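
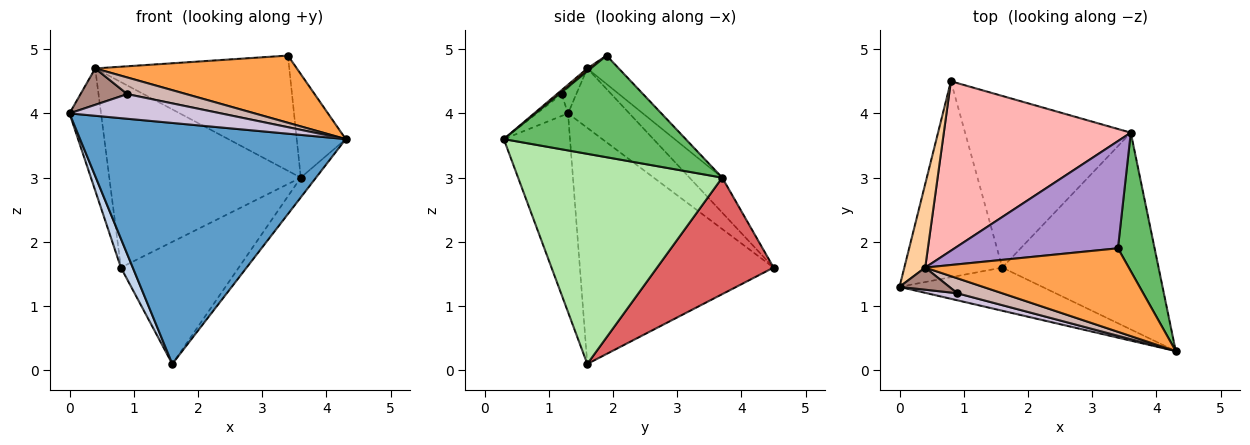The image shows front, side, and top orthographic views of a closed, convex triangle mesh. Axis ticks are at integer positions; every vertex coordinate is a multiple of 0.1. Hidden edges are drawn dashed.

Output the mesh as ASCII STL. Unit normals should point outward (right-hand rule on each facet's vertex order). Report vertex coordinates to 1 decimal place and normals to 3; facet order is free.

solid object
 facet normal -0.238 -0.956 -0.171
  outer loop
   vertex 1.6 1.6 0.1
   vertex 4.3 0.3 3.6
   vertex 0.0 1.3 4.0
  endloop
 endfacet
 facet normal -0.922 -0.056 -0.383
  outer loop
   vertex 1.6 1.6 0.1
   vertex 0.0 1.3 4.0
   vertex 0.8 4.5 1.6
  endloop
 endfacet
 facet normal 0.011 -0.627 0.779
  outer loop
   vertex 0.4 1.6 4.7
   vertex 4.3 0.3 3.6
   vertex 3.4 1.9 4.9
  endloop
 endfacet
 facet normal -0.849 0.436 0.298
  outer loop
   vertex 0.4 1.6 4.7
   vertex 0.8 4.5 1.6
   vertex 0.0 1.3 4.0
  endloop
 endfacet
 facet normal 0.912 0.246 0.329
  outer loop
   vertex 3.6 3.7 3.0
   vertex 3.4 1.9 4.9
   vertex 4.3 0.3 3.6
  endloop
 endfacet
 facet normal 0.801 0.060 -0.596
  outer loop
   vertex 3.6 3.7 3.0
   vertex 4.3 0.3 3.6
   vertex 1.6 1.6 0.1
  endloop
 endfacet
 facet normal 0.497 0.503 -0.707
  outer loop
   vertex 3.6 3.7 3.0
   vertex 1.6 1.6 0.1
   vertex 0.8 4.5 1.6
  endloop
 endfacet
 facet normal -0.125 0.733 0.669
  outer loop
   vertex 3.6 3.7 3.0
   vertex 0.8 4.5 1.6
   vertex 0.4 1.6 4.7
  endloop
 endfacet
 facet normal -0.118 0.727 0.676
  outer loop
   vertex 3.6 3.7 3.0
   vertex 0.4 1.6 4.7
   vertex 3.4 1.9 4.9
  endloop
 endfacet
 facet normal -0.194 -0.943 0.269
  outer loop
   vertex 0.9 1.2 4.3
   vertex 0.0 1.3 4.0
   vertex 4.3 0.3 3.6
  endloop
 endfacet
 facet normal -0.259 -0.825 0.502
  outer loop
   vertex 0.9 1.2 4.3
   vertex 0.4 1.6 4.7
   vertex 0.0 1.3 4.0
  endloop
 endfacet
 facet normal -0.059 -0.742 0.668
  outer loop
   vertex 0.9 1.2 4.3
   vertex 4.3 0.3 3.6
   vertex 0.4 1.6 4.7
  endloop
 endfacet
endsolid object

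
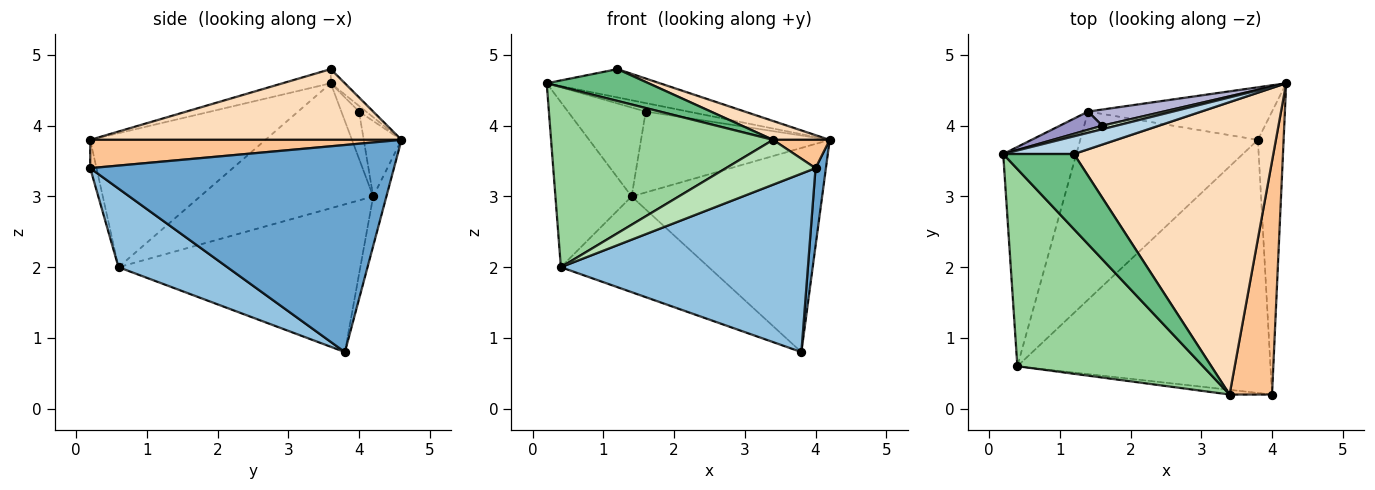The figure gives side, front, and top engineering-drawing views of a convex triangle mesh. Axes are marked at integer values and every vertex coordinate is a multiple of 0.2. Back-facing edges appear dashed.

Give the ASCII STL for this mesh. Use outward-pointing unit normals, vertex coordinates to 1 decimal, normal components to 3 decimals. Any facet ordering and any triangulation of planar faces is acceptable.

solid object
 facet normal 0.992 -0.034 -0.123
  outer loop
   vertex 3.8 3.8 0.8
   vertex 4.2 4.6 3.8
   vertex 4.0 0.2 3.4
  endloop
 endfacet
 facet normal 0.246 -0.558 -0.792
  outer loop
   vertex 0.4 0.6 2.0
   vertex 3.8 3.8 0.8
   vertex 4.0 0.2 3.4
  endloop
 endfacet
 facet normal -0.105 0.843 0.527
  outer loop
   vertex 1.2 3.6 4.8
   vertex 4.2 4.6 3.8
   vertex 0.2 3.6 4.6
  endloop
 endfacet
 facet normal -0.067 0.966 -0.249
  outer loop
   vertex 1.4 4.2 3.0
   vertex 4.2 4.6 3.8
   vertex 3.8 3.8 0.8
  endloop
 endfacet
 facet normal -0.807 0.355 -0.472
  outer loop
   vertex 1.4 4.2 3.0
   vertex 0.4 0.6 2.0
   vertex 0.2 3.6 4.6
  endloop
 endfacet
 facet normal -0.596 0.364 -0.716
  outer loop
   vertex 1.4 4.2 3.0
   vertex 3.8 3.8 0.8
   vertex 0.4 0.6 2.0
  endloop
 endfacet
 facet normal 0.552 -0.100 0.828
  outer loop
   vertex 3.4 0.2 3.8
   vertex 4.0 0.2 3.4
   vertex 4.2 4.6 3.8
  endloop
 endfacet
 facet normal 0.334 -0.061 0.941
  outer loop
   vertex 3.4 0.2 3.8
   vertex 4.2 4.6 3.8
   vertex 1.2 3.6 4.8
  endloop
 endfacet
 facet normal -0.181 -0.384 0.906
  outer loop
   vertex 3.4 0.2 3.8
   vertex 1.2 3.6 4.8
   vertex 0.2 3.6 4.6
  endloop
 endfacet
 facet normal -0.470 -0.596 0.651
  outer loop
   vertex 3.4 0.2 3.8
   vertex 0.2 3.6 4.6
   vertex 0.4 0.6 2.0
  endloop
 endfacet
 facet normal -0.070 -0.992 -0.104
  outer loop
   vertex 3.4 0.2 3.8
   vertex 0.4 0.6 2.0
   vertex 4.0 0.2 3.4
  endloop
 endfacet
 facet normal -0.152 0.912 0.380
  outer loop
   vertex 1.6 4.0 4.2
   vertex 0.2 3.6 4.6
   vertex 4.2 4.6 3.8
  endloop
 endfacet
 facet normal -0.217 0.956 0.196
  outer loop
   vertex 1.6 4.0 4.2
   vertex 1.4 4.2 3.0
   vertex 0.2 3.6 4.6
  endloop
 endfacet
 facet normal -0.192 0.962 0.192
  outer loop
   vertex 1.6 4.0 4.2
   vertex 4.2 4.6 3.8
   vertex 1.4 4.2 3.0
  endloop
 endfacet
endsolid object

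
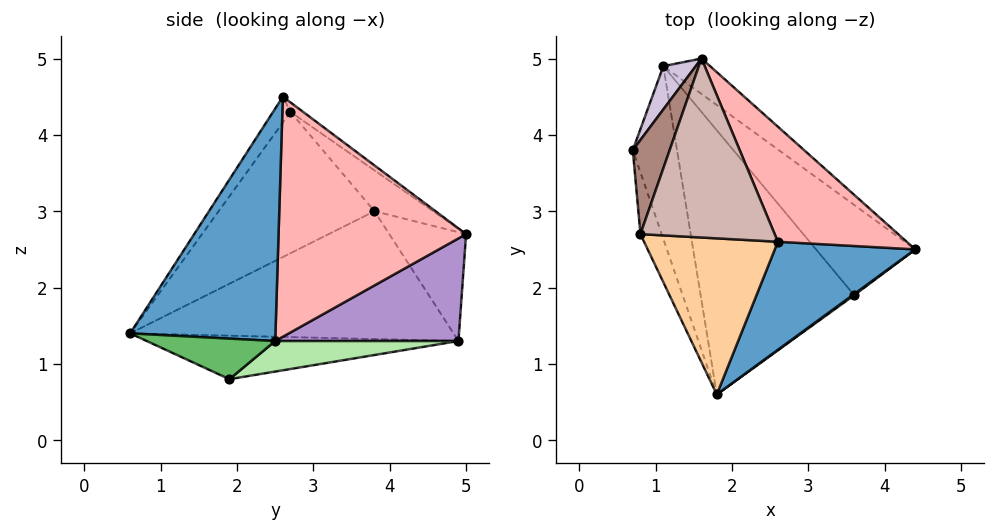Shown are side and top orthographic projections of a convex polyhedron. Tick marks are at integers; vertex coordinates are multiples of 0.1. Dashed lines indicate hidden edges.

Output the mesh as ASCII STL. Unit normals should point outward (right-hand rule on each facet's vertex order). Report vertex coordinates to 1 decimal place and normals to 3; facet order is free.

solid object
 facet normal 0.563 -0.753 0.340
  outer loop
   vertex 2.6 2.6 4.5
   vertex 1.8 0.6 1.4
   vertex 4.4 2.5 1.3
  endloop
 endfacet
 facet normal -0.933 -0.159 -0.323
  outer loop
   vertex 1.1 4.9 1.3
   vertex 1.8 0.6 1.4
   vertex 0.7 3.8 3.0
  endloop
 endfacet
 facet normal -0.956 -0.257 -0.144
  outer loop
   vertex 0.8 2.7 4.3
   vertex 0.7 3.8 3.0
   vertex 1.8 0.6 1.4
  endloop
 endfacet
 facet normal -0.108 -0.823 0.558
  outer loop
   vertex 0.8 2.7 4.3
   vertex 1.8 0.6 1.4
   vertex 2.6 2.6 4.5
  endloop
 endfacet
 facet normal 0.590 -0.807 0.023
  outer loop
   vertex 3.6 1.9 0.8
   vertex 4.4 2.5 1.3
   vertex 1.8 0.6 1.4
  endloop
 endfacet
 facet normal 0.273 0.375 -0.886
  outer loop
   vertex 3.6 1.9 0.8
   vertex 1.1 4.9 1.3
   vertex 4.4 2.5 1.3
  endloop
 endfacet
 facet normal -0.272 -0.067 -0.960
  outer loop
   vertex 3.6 1.9 0.8
   vertex 1.8 0.6 1.4
   vertex 1.1 4.9 1.3
  endloop
 endfacet
 facet normal 0.714 0.585 0.384
  outer loop
   vertex 1.6 5.0 2.7
   vertex 2.6 2.6 4.5
   vertex 4.4 2.5 1.3
  endloop
 endfacet
 facet normal 0.568 0.781 -0.259
  outer loop
   vertex 1.6 5.0 2.7
   vertex 4.4 2.5 1.3
   vertex 1.1 4.9 1.3
  endloop
 endfacet
 facet normal -0.752 0.620 0.224
  outer loop
   vertex 1.6 5.0 2.7
   vertex 1.1 4.9 1.3
   vertex 0.7 3.8 3.0
  endloop
 endfacet
 facet normal -0.601 0.587 0.543
  outer loop
   vertex 1.6 5.0 2.7
   vertex 0.7 3.8 3.0
   vertex 0.8 2.7 4.3
  endloop
 endfacet
 facet normal -0.058 0.584 0.810
  outer loop
   vertex 1.6 5.0 2.7
   vertex 0.8 2.7 4.3
   vertex 2.6 2.6 4.5
  endloop
 endfacet
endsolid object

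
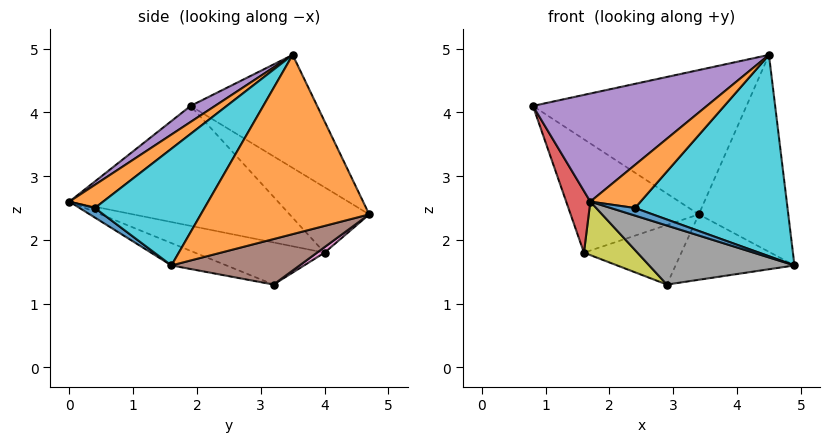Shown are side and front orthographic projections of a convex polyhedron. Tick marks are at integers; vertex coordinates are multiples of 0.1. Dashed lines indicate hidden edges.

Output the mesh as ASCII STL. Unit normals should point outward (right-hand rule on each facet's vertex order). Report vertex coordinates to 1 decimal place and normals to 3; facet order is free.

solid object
 facet normal -0.430 0.726 0.537
  outer loop
   vertex 4.5 3.5 4.9
   vertex 3.4 4.7 2.4
   vertex 0.8 1.9 4.1
  endloop
 endfacet
 facet normal 0.871 0.463 -0.161
  outer loop
   vertex 4.5 3.5 4.9
   vertex 4.9 1.6 1.6
   vertex 3.4 4.7 2.4
  endloop
 endfacet
 facet normal -0.454 0.731 0.509
  outer loop
   vertex 1.6 4.0 1.8
   vertex 0.8 1.9 4.1
   vertex 3.4 4.7 2.4
  endloop
 endfacet
 facet normal -0.906 -0.105 -0.411
  outer loop
   vertex 1.7 0.0 2.6
   vertex 0.8 1.9 4.1
   vertex 1.6 4.0 1.8
  endloop
 endfacet
 facet normal 0.083 -0.593 0.801
  outer loop
   vertex 1.7 0.0 2.6
   vertex 4.5 3.5 4.9
   vertex 0.8 1.9 4.1
  endloop
 endfacet
 facet normal 0.456 0.423 -0.783
  outer loop
   vertex 2.9 3.2 1.3
   vertex 3.4 4.7 2.4
   vertex 4.9 1.6 1.6
  endloop
 endfacet
 facet normal 0.045 0.581 -0.813
  outer loop
   vertex 2.9 3.2 1.3
   vertex 1.6 4.0 1.8
   vertex 3.4 4.7 2.4
  endloop
 endfacet
 facet normal -0.126 -0.333 -0.935
  outer loop
   vertex 2.9 3.2 1.3
   vertex 4.9 1.6 1.6
   vertex 1.7 0.0 2.6
  endloop
 endfacet
 facet normal -0.450 -0.186 -0.873
  outer loop
   vertex 2.9 3.2 1.3
   vertex 1.7 0.0 2.6
   vertex 1.6 4.0 1.8
  endloop
 endfacet
 facet normal 0.514 -0.715 0.474
  outer loop
   vertex 2.4 0.4 2.5
   vertex 4.9 1.6 1.6
   vertex 4.5 3.5 4.9
  endloop
 endfacet
 facet normal 0.503 -0.797 0.335
  outer loop
   vertex 2.4 0.4 2.5
   vertex 1.7 0.0 2.6
   vertex 4.9 1.6 1.6
  endloop
 endfacet
 facet normal 0.482 -0.717 0.504
  outer loop
   vertex 2.4 0.4 2.5
   vertex 4.5 3.5 4.9
   vertex 1.7 0.0 2.6
  endloop
 endfacet
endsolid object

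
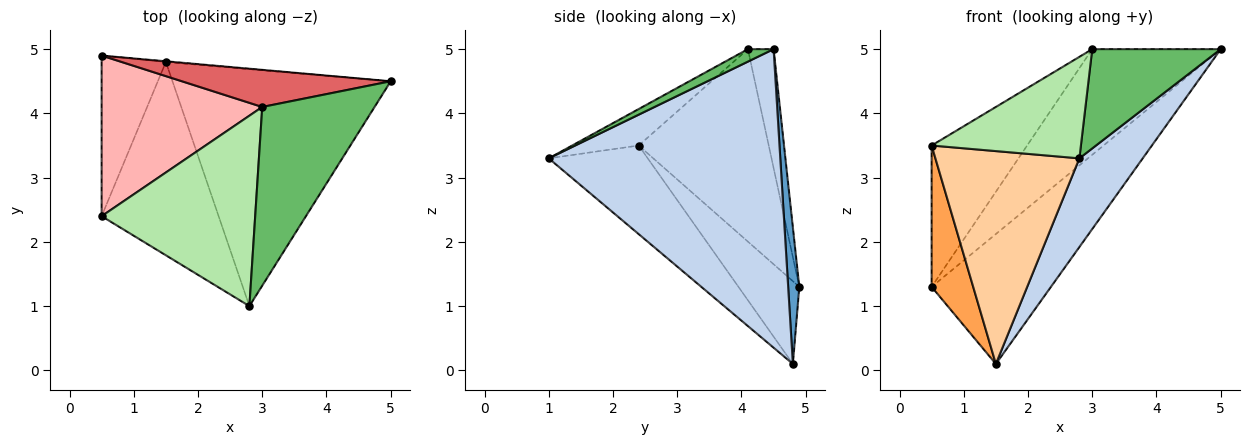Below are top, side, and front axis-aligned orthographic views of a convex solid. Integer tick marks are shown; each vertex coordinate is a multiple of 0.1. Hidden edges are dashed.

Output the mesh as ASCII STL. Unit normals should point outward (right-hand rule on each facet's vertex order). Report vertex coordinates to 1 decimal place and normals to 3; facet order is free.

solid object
 facet normal 0.093 0.996 -0.005
  outer loop
   vertex 1.5 4.8 0.1
   vertex 0.5 4.9 1.3
   vertex 5.0 4.5 5.0
  endloop
 endfacet
 facet normal 0.788 -0.216 -0.576
  outer loop
   vertex 1.5 4.8 0.1
   vertex 5.0 4.5 5.0
   vertex 2.8 1.0 3.3
  endloop
 endfacet
 facet normal -0.695 -0.475 -0.540
  outer loop
   vertex 0.5 2.4 3.5
   vertex 0.5 4.9 1.3
   vertex 1.5 4.8 0.1
  endloop
 endfacet
 facet normal -0.454 -0.660 -0.599
  outer loop
   vertex 0.5 2.4 3.5
   vertex 1.5 4.8 0.1
   vertex 2.8 1.0 3.3
  endloop
 endfacet
 facet normal 0.097 -0.483 0.870
  outer loop
   vertex 3.0 4.1 5.0
   vertex 2.8 1.0 3.3
   vertex 5.0 4.5 5.0
  endloop
 endfacet
 facet normal -0.205 -0.460 0.864
  outer loop
   vertex 3.0 4.1 5.0
   vertex 0.5 2.4 3.5
   vertex 2.8 1.0 3.3
  endloop
 endfacet
 facet normal -0.185 0.927 0.326
  outer loop
   vertex 3.0 4.1 5.0
   vertex 5.0 4.5 5.0
   vertex 0.5 4.9 1.3
  endloop
 endfacet
 facet normal -0.669 0.491 0.558
  outer loop
   vertex 3.0 4.1 5.0
   vertex 0.5 4.9 1.3
   vertex 0.5 2.4 3.5
  endloop
 endfacet
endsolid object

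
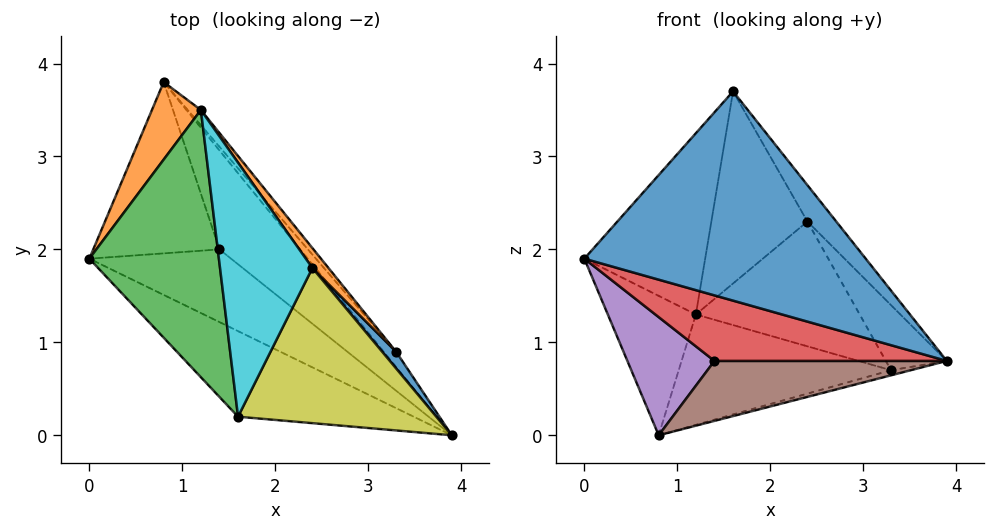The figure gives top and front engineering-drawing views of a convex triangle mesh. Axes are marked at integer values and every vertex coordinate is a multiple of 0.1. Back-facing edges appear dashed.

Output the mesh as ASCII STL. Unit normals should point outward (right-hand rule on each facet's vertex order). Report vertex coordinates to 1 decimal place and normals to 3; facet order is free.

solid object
 facet normal -0.487 -0.808 -0.331
  outer loop
   vertex 1.6 0.2 3.7
   vertex 0.0 1.9 1.9
   vertex 3.9 0.0 0.8
  endloop
 endfacet
 facet normal -0.678 0.642 0.357
  outer loop
   vertex 1.2 3.5 1.3
   vertex 0.8 3.8 0.0
   vertex 0.0 1.9 1.9
  endloop
 endfacet
 facet normal -0.317 0.532 0.785
  outer loop
   vertex 1.2 3.5 1.3
   vertex 0.0 1.9 1.9
   vertex 1.6 0.2 3.7
  endloop
 endfacet
 facet normal -0.472 -0.590 -0.655
  outer loop
   vertex 1.4 2.0 0.8
   vertex 3.9 0.0 0.8
   vertex 0.0 1.9 1.9
  endloop
 endfacet
 facet normal -0.518 -0.486 -0.704
  outer loop
   vertex 1.4 2.0 0.8
   vertex 0.0 1.9 1.9
   vertex 0.8 3.8 0.0
  endloop
 endfacet
 facet normal -0.383 -0.479 -0.790
  outer loop
   vertex 1.4 2.0 0.8
   vertex 0.8 3.8 0.0
   vertex 3.9 0.0 0.8
  endloop
 endfacet
 facet normal 0.535 0.267 -0.802
  outer loop
   vertex 3.3 0.9 0.7
   vertex 3.9 0.0 0.8
   vertex 0.8 3.8 0.0
  endloop
 endfacet
 facet normal 0.765 0.638 -0.088
  outer loop
   vertex 3.3 0.9 0.7
   vertex 0.8 3.8 0.0
   vertex 1.2 3.5 1.3
  endloop
 endfacet
 facet normal 0.780 0.143 0.609
  outer loop
   vertex 2.4 1.8 2.3
   vertex 1.6 0.2 3.7
   vertex 3.9 0.0 0.8
  endloop
 endfacet
 facet normal 0.186 0.593 0.784
  outer loop
   vertex 2.4 1.8 2.3
   vertex 1.2 3.5 1.3
   vertex 1.6 0.2 3.7
  endloop
 endfacet
 facet normal 0.816 0.560 0.144
  outer loop
   vertex 2.4 1.8 2.3
   vertex 3.9 0.0 0.8
   vertex 3.3 0.9 0.7
  endloop
 endfacet
 facet normal 0.785 0.612 0.098
  outer loop
   vertex 2.4 1.8 2.3
   vertex 3.3 0.9 0.7
   vertex 1.2 3.5 1.3
  endloop
 endfacet
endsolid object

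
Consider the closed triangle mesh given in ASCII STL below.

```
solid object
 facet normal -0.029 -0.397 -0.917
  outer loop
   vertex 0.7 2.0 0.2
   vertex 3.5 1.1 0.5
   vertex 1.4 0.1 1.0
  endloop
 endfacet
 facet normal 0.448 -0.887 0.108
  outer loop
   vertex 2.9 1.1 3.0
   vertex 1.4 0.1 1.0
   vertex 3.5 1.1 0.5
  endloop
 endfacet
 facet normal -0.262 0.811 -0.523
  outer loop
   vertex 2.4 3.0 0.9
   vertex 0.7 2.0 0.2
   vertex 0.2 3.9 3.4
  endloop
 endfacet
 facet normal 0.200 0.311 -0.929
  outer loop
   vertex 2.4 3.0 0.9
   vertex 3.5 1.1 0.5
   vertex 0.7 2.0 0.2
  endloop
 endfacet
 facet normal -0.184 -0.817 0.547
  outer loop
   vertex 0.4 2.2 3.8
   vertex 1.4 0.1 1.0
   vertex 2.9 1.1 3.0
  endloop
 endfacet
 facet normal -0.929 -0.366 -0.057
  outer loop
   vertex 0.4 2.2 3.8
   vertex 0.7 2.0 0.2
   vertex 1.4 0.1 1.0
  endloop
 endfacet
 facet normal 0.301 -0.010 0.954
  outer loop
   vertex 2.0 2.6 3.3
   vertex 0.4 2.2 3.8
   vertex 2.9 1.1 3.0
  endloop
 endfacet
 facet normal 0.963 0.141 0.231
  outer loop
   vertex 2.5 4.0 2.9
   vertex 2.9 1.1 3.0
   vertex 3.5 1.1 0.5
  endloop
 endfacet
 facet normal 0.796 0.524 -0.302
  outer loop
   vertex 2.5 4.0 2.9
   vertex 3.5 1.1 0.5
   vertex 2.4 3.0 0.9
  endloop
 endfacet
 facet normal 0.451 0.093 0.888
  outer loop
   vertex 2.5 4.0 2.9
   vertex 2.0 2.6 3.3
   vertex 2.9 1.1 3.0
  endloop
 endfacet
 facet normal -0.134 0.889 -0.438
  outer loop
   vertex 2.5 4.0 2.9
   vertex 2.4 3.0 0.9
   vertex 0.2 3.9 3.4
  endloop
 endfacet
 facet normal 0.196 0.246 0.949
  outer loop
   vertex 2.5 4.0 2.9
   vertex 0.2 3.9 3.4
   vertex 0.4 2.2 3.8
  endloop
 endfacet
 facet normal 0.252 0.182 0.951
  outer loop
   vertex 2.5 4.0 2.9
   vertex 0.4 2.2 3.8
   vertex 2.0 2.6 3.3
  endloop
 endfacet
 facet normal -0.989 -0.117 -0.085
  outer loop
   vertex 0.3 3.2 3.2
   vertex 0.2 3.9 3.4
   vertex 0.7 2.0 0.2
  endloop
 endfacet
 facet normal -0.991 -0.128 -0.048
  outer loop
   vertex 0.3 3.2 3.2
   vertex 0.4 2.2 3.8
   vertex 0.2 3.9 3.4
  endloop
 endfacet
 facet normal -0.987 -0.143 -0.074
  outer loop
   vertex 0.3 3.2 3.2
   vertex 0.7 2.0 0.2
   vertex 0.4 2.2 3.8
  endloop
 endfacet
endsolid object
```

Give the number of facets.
16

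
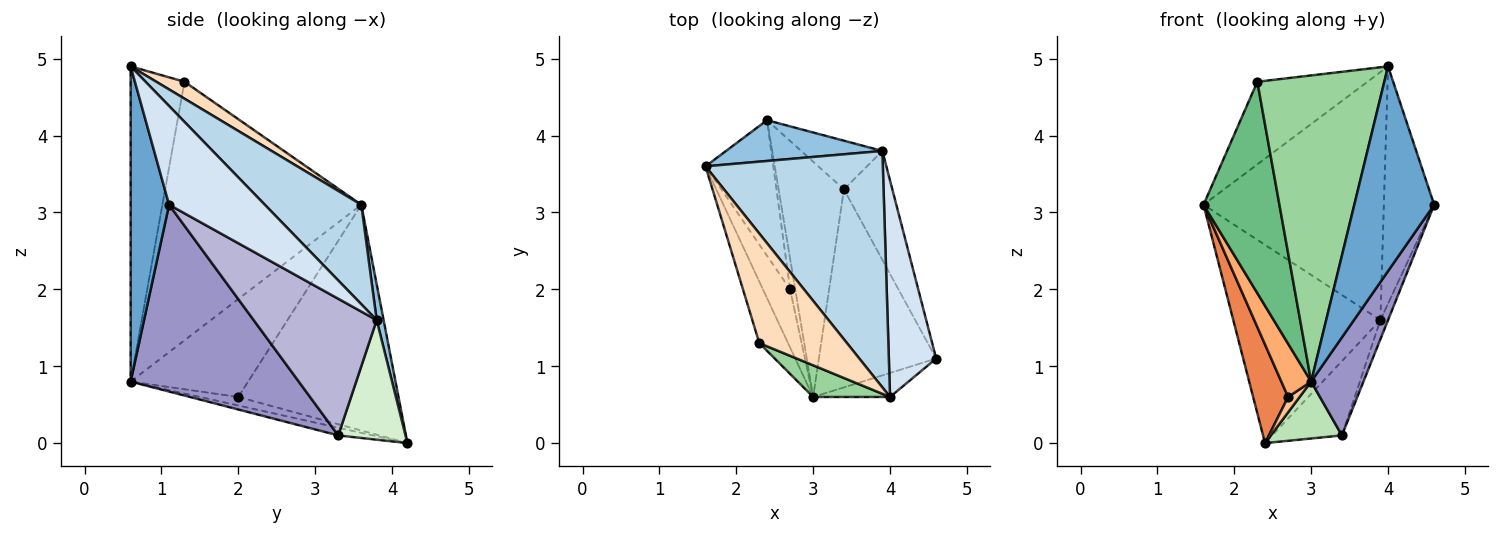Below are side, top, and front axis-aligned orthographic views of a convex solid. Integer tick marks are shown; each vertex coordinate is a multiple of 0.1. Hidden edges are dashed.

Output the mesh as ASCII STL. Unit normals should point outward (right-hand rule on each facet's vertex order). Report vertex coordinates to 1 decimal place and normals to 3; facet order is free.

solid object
 facet normal 0.431 -0.896 -0.105
  outer loop
   vertex 3.0 0.6 0.8
   vertex 4.6 1.1 3.1
   vertex 4.0 0.6 4.9
  endloop
 endfacet
 facet normal 0.046 0.978 0.201
  outer loop
   vertex 3.9 3.8 1.6
   vertex 2.4 4.2 0.0
   vertex 1.6 3.6 3.1
  endloop
 endfacet
 facet normal 0.361 0.675 0.644
  outer loop
   vertex 3.9 3.8 1.6
   vertex 1.6 3.6 3.1
   vertex 4.0 0.6 4.9
  endloop
 endfacet
 facet normal 0.815 0.428 0.391
  outer loop
   vertex 3.9 3.8 1.6
   vertex 4.0 0.6 4.9
   vertex 4.6 1.1 3.1
  endloop
 endfacet
 facet normal -0.937 -0.205 -0.282
  outer loop
   vertex 2.7 2.0 0.6
   vertex 1.6 3.6 3.1
   vertex 2.4 4.2 0.0
  endloop
 endfacet
 facet normal -0.936 -0.238 -0.260
  outer loop
   vertex 2.7 2.0 0.6
   vertex 3.0 0.6 0.8
   vertex 1.6 3.6 3.1
  endloop
 endfacet
 facet normal -0.830 -0.249 -0.498
  outer loop
   vertex 2.7 2.0 0.6
   vertex 2.4 4.2 0.0
   vertex 3.0 0.6 0.8
  endloop
 endfacet
 facet normal 0.152 0.595 0.789
  outer loop
   vertex 2.3 1.3 4.7
   vertex 4.0 0.6 4.9
   vertex 1.6 3.6 3.1
  endloop
 endfacet
 facet normal -0.929 -0.355 -0.103
  outer loop
   vertex 2.3 1.3 4.7
   vertex 1.6 3.6 3.1
   vertex 3.0 0.6 0.8
  endloop
 endfacet
 facet normal -0.389 -0.917 0.095
  outer loop
   vertex 2.3 1.3 4.7
   vertex 3.0 0.6 0.8
   vertex 4.0 0.6 4.9
  endloop
 endfacet
 facet normal -0.114 -0.234 -0.966
  outer loop
   vertex 3.4 3.3 0.1
   vertex 3.0 0.6 0.8
   vertex 2.4 4.2 0.0
  endloop
 endfacet
 facet normal 0.628 0.651 -0.426
  outer loop
   vertex 3.4 3.3 0.1
   vertex 2.4 4.2 0.0
   vertex 3.9 3.8 1.6
  endloop
 endfacet
 facet normal 0.819 -0.255 -0.514
  outer loop
   vertex 3.4 3.3 0.1
   vertex 4.6 1.1 3.1
   vertex 3.0 0.6 0.8
  endloop
 endfacet
 facet normal 0.941 0.059 -0.333
  outer loop
   vertex 3.4 3.3 0.1
   vertex 3.9 3.8 1.6
   vertex 4.6 1.1 3.1
  endloop
 endfacet
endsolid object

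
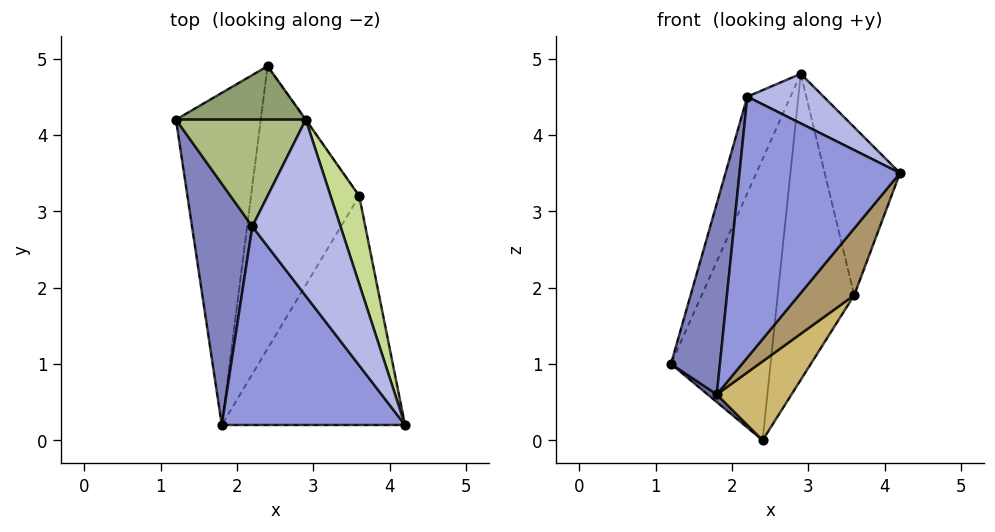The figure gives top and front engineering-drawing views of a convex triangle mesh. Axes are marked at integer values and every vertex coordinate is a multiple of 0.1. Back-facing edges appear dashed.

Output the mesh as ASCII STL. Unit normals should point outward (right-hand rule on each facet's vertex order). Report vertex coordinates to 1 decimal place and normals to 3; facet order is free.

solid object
 facet normal -0.634 -0.018 -0.773
  outer loop
   vertex 2.4 4.9 0.0
   vertex 1.8 0.2 0.6
   vertex 1.2 4.2 1.0
  endloop
 endfacet
 facet normal -0.964 -0.165 0.209
  outer loop
   vertex 2.2 2.8 4.5
   vertex 1.2 4.2 1.0
   vertex 1.8 0.2 0.6
  endloop
 endfacet
 facet normal -0.591 -0.642 0.489
  outer loop
   vertex 2.2 2.8 4.5
   vertex 1.8 0.2 0.6
   vertex 4.2 0.2 3.5
  endloop
 endfacet
 facet normal 0.128 -0.269 0.955
  outer loop
   vertex 2.9 4.2 4.8
   vertex 2.2 2.8 4.5
   vertex 4.2 0.2 3.5
  endloop
 endfacet
 facet normal -0.385 0.907 0.172
  outer loop
   vertex 2.9 4.2 4.8
   vertex 2.4 4.9 0.0
   vertex 1.2 4.2 1.0
  endloop
 endfacet
 facet normal -0.856 0.346 0.383
  outer loop
   vertex 2.9 4.2 4.8
   vertex 1.2 4.2 1.0
   vertex 2.2 2.8 4.5
  endloop
 endfacet
 facet normal 0.954 0.265 0.139
  outer loop
   vertex 3.6 3.2 1.9
   vertex 2.9 4.2 4.8
   vertex 4.2 0.2 3.5
  endloop
 endfacet
 facet normal 0.818 0.576 -0.001
  outer loop
   vertex 3.6 3.2 1.9
   vertex 2.4 4.9 0.0
   vertex 2.9 4.2 4.8
  endloop
 endfacet
 facet normal 0.757 -0.183 -0.627
  outer loop
   vertex 3.6 3.2 1.9
   vertex 4.2 0.2 3.5
   vertex 1.8 0.2 0.6
  endloop
 endfacet
 facet normal 0.753 -0.177 -0.634
  outer loop
   vertex 3.6 3.2 1.9
   vertex 1.8 0.2 0.6
   vertex 2.4 4.9 0.0
  endloop
 endfacet
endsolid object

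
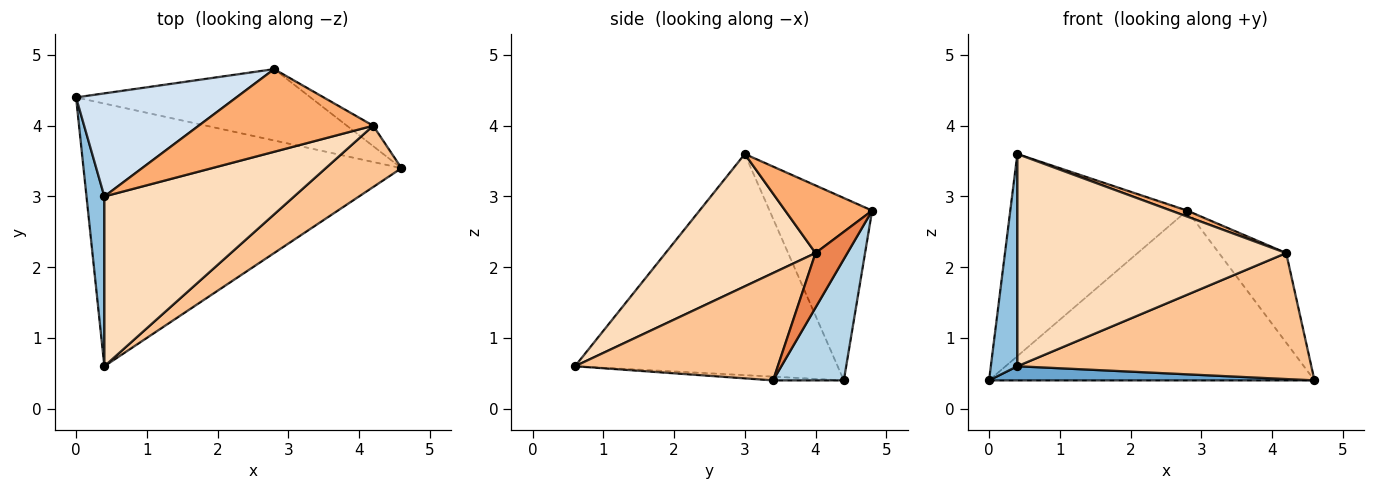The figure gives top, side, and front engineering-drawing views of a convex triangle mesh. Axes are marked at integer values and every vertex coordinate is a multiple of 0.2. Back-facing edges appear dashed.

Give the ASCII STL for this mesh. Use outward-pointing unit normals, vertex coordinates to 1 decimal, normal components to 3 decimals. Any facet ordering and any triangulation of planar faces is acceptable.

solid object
 facet normal -0.012 -0.054 -0.998
  outer loop
   vertex 0.4 0.6 0.6
   vertex 0.0 4.4 0.4
   vertex 4.6 3.4 0.4
  endloop
 endfacet
 facet normal -0.992 -0.100 0.080
  outer loop
   vertex 0.4 3.0 3.6
   vertex 0.0 4.4 0.4
   vertex 0.4 0.6 0.6
  endloop
 endfacet
 facet normal 0.197 0.904 -0.380
  outer loop
   vertex 2.8 4.8 2.8
   vertex 4.6 3.4 0.4
   vertex 0.0 4.4 0.4
  endloop
 endfacet
 facet normal -0.459 0.791 0.404
  outer loop
   vertex 2.8 4.8 2.8
   vertex 0.0 4.4 0.4
   vertex 0.4 3.0 3.6
  endloop
 endfacet
 facet normal 0.419 0.885 -0.202
  outer loop
   vertex 4.2 4.0 2.2
   vertex 4.6 3.4 0.4
   vertex 2.8 4.8 2.8
  endloop
 endfacet
 facet normal 0.360 -0.067 0.930
  outer loop
   vertex 4.2 4.0 2.2
   vertex 2.8 4.8 2.8
   vertex 0.4 3.0 3.6
  endloop
 endfacet
 facet normal 0.527 -0.764 0.372
  outer loop
   vertex 4.2 4.0 2.2
   vertex 0.4 0.6 0.6
   vertex 4.6 3.4 0.4
  endloop
 endfacet
 facet normal 0.399 -0.716 0.573
  outer loop
   vertex 4.2 4.0 2.2
   vertex 0.4 3.0 3.6
   vertex 0.4 0.6 0.6
  endloop
 endfacet
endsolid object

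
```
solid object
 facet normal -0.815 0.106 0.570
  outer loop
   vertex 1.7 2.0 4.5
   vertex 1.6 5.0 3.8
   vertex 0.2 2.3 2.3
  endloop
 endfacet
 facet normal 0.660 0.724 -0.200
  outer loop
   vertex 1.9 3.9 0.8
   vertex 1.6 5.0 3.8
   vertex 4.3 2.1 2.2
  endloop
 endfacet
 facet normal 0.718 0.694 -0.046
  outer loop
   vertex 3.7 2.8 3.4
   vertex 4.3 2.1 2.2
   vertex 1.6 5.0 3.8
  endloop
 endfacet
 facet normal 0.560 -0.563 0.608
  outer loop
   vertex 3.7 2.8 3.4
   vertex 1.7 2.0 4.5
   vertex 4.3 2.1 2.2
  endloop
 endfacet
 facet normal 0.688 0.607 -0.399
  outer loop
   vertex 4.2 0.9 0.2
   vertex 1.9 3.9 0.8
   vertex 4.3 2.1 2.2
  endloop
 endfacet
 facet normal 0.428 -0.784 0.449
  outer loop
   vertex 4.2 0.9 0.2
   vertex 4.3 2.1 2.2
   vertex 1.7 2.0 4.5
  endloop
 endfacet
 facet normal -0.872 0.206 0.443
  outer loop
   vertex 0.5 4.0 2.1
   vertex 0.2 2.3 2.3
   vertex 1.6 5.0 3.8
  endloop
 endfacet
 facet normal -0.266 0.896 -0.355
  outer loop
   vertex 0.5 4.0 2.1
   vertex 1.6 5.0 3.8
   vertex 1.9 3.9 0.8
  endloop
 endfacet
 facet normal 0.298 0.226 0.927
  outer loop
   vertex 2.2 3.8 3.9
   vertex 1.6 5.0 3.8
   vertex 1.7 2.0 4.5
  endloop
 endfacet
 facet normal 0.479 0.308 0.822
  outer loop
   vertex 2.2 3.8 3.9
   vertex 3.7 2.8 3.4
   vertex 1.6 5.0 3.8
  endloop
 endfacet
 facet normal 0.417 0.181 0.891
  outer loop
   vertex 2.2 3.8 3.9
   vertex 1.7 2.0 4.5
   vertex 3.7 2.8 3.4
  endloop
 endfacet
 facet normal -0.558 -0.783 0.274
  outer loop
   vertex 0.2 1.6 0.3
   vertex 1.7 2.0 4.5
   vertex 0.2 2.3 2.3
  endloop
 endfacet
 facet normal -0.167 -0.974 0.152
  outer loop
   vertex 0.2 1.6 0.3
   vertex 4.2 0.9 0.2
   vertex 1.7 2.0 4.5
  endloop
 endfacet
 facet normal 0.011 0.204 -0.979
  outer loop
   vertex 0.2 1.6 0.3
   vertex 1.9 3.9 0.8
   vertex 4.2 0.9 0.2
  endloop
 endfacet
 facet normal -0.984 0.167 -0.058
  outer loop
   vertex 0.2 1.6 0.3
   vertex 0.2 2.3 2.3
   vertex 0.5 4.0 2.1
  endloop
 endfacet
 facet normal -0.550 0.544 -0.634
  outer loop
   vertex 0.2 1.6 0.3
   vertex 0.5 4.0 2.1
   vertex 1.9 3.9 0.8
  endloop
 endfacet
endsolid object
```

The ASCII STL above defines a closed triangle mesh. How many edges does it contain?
24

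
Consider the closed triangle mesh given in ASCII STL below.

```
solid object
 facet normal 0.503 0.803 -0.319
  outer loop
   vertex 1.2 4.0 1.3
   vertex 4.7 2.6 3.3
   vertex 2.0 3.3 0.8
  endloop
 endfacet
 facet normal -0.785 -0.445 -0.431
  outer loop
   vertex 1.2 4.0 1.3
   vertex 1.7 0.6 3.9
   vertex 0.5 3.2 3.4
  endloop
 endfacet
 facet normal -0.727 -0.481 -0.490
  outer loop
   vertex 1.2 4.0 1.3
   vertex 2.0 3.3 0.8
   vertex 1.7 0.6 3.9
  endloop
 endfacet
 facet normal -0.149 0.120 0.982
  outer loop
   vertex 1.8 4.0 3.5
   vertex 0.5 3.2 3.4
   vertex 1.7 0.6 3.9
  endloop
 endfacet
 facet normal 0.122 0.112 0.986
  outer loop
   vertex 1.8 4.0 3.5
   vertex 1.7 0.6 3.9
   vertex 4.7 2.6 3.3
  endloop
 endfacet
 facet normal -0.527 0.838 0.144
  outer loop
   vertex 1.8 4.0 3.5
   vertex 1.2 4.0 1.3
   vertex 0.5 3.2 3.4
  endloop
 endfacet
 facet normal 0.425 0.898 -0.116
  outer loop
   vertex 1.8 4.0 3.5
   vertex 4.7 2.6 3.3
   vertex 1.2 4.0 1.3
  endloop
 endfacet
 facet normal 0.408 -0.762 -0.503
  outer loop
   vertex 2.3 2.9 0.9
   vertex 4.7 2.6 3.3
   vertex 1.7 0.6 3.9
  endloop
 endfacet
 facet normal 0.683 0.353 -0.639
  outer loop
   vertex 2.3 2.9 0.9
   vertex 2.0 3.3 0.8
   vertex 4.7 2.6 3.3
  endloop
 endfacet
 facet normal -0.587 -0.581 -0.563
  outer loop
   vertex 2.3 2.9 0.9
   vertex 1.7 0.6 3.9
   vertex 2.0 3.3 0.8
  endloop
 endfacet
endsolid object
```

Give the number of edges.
15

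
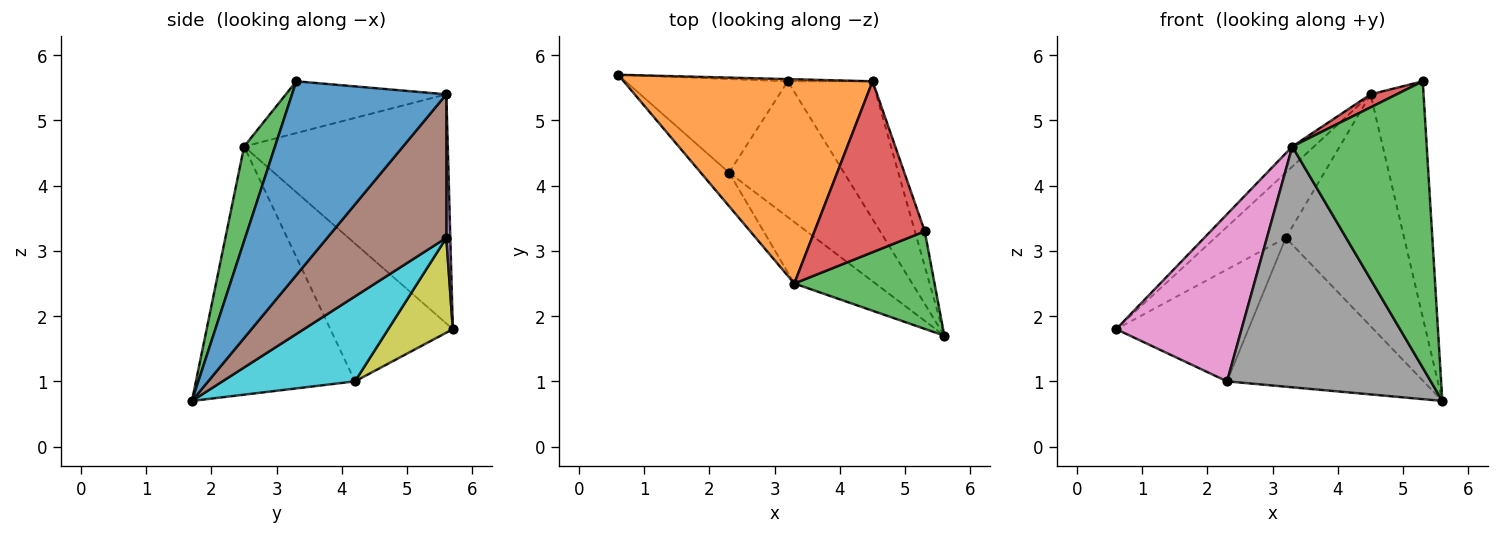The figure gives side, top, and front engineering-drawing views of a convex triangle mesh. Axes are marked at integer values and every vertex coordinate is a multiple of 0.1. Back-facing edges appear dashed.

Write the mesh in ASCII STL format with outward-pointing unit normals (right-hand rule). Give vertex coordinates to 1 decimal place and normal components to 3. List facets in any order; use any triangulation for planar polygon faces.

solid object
 facet normal 0.945 0.324 -0.048
  outer loop
   vertex 4.5 5.6 5.4
   vertex 5.3 3.3 5.6
   vertex 5.6 1.7 0.7
  endloop
 endfacet
 facet normal -0.676 0.072 0.734
  outer loop
   vertex 3.3 2.5 4.6
   vertex 4.5 5.6 5.4
   vertex 0.6 5.7 1.8
  endloop
 endfacet
 facet normal 0.212 -0.925 0.315
  outer loop
   vertex 3.3 2.5 4.6
   vertex 5.6 1.7 0.7
   vertex 5.3 3.3 5.6
  endloop
 endfacet
 facet normal -0.424 -0.069 0.903
  outer loop
   vertex 3.3 2.5 4.6
   vertex 5.3 3.3 5.6
   vertex 4.5 5.6 5.4
  endloop
 endfacet
 facet normal 0.056 0.998 -0.033
  outer loop
   vertex 3.2 5.6 3.2
   vertex 0.6 5.7 1.8
   vertex 4.5 5.6 5.4
  endloop
 endfacet
 facet normal 0.654 0.650 -0.386
  outer loop
   vertex 3.2 5.6 3.2
   vertex 4.5 5.6 5.4
   vertex 5.6 1.7 0.7
  endloop
 endfacet
 facet normal -0.692 -0.708 -0.142
  outer loop
   vertex 2.3 4.2 1.0
   vertex 3.3 2.5 4.6
   vertex 0.6 5.7 1.8
  endloop
 endfacet
 facet normal -0.603 -0.773 -0.197
  outer loop
   vertex 2.3 4.2 1.0
   vertex 5.6 1.7 0.7
   vertex 3.3 2.5 4.6
  endloop
 endfacet
 facet normal 0.351 0.718 -0.601
  outer loop
   vertex 2.3 4.2 1.0
   vertex 0.6 5.7 1.8
   vertex 3.2 5.6 3.2
  endloop
 endfacet
 facet normal 0.446 0.661 -0.603
  outer loop
   vertex 2.3 4.2 1.0
   vertex 3.2 5.6 3.2
   vertex 5.6 1.7 0.7
  endloop
 endfacet
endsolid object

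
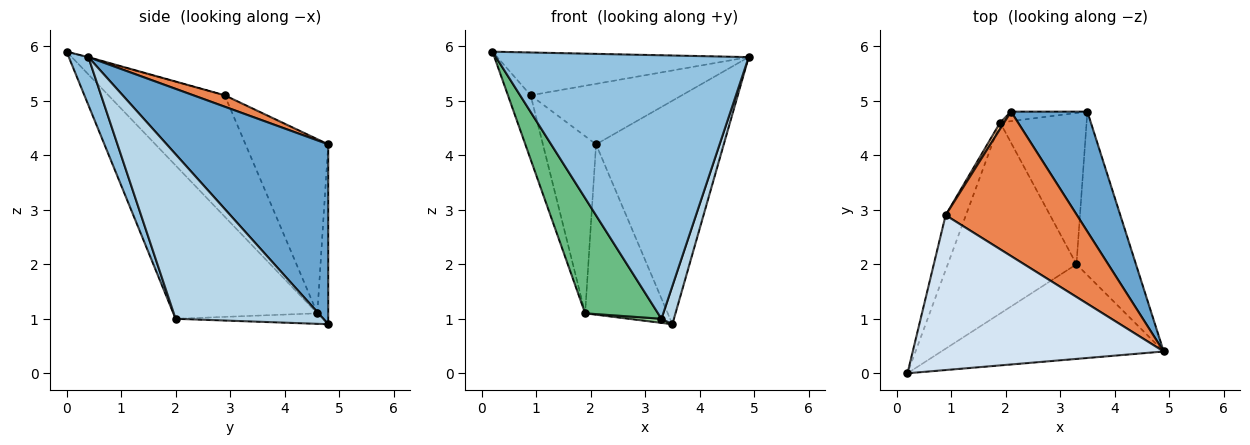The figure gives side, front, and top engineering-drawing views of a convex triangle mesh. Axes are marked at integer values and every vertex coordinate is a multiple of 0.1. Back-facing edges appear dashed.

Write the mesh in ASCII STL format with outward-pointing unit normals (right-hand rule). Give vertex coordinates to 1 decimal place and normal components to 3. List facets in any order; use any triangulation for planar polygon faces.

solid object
 facet normal 0.744 0.588 0.316
  outer loop
   vertex 3.5 4.8 0.9
   vertex 2.1 4.8 4.2
   vertex 4.9 0.4 5.8
  endloop
 endfacet
 facet normal 0.073 -0.939 -0.337
  outer loop
   vertex 3.3 2.0 1.0
   vertex 4.9 0.4 5.8
   vertex 0.2 0.0 5.9
  endloop
 endfacet
 facet normal 0.938 -0.079 -0.339
  outer loop
   vertex 3.3 2.0 1.0
   vertex 3.5 4.8 0.9
   vertex 4.9 0.4 5.8
  endloop
 endfacet
 facet normal -0.002 0.266 0.964
  outer loop
   vertex 0.9 2.9 5.1
   vertex 0.2 0.0 5.9
   vertex 4.9 0.4 5.8
  endloop
 endfacet
 facet normal 0.080 0.385 0.919
  outer loop
   vertex 0.9 2.9 5.1
   vertex 4.9 0.4 5.8
   vertex 2.1 4.8 4.2
  endloop
 endfacet
 facet normal -0.131 0.990 -0.055
  outer loop
   vertex 1.9 4.6 1.1
   vertex 2.1 4.8 4.2
   vertex 3.5 4.8 0.9
  endloop
 endfacet
 facet normal -0.841 0.540 0.019
  outer loop
   vertex 1.9 4.6 1.1
   vertex 0.9 2.9 5.1
   vertex 2.1 4.8 4.2
  endloop
 endfacet
 facet normal -0.969 0.189 -0.162
  outer loop
   vertex 1.9 4.6 1.1
   vertex 0.2 0.0 5.9
   vertex 0.9 2.9 5.1
  endloop
 endfacet
 facet normal -0.714 -0.362 -0.599
  outer loop
   vertex 1.9 4.6 1.1
   vertex 3.3 2.0 1.0
   vertex 0.2 0.0 5.9
  endloop
 endfacet
 facet normal -0.121 -0.027 -0.992
  outer loop
   vertex 1.9 4.6 1.1
   vertex 3.5 4.8 0.9
   vertex 3.3 2.0 1.0
  endloop
 endfacet
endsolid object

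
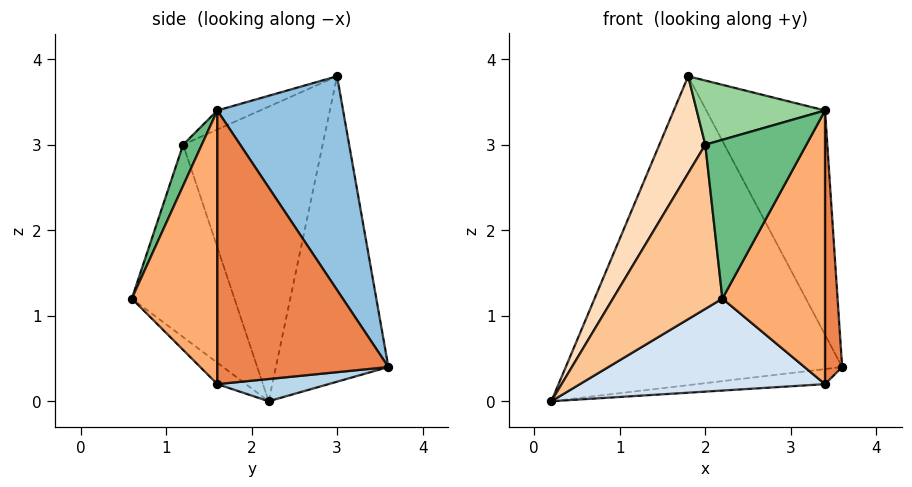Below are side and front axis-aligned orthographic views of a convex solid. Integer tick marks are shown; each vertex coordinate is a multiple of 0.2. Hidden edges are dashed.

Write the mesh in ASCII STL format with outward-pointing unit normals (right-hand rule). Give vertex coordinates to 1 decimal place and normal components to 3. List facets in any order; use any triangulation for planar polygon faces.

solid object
 facet normal -0.377 0.926 -0.036
  outer loop
   vertex 1.8 3.0 3.8
   vertex 3.6 3.6 0.4
   vertex 0.2 2.2 0.0
  endloop
 endfacet
 facet normal 0.649 0.612 0.452
  outer loop
   vertex 3.4 1.6 3.4
   vertex 3.6 3.6 0.4
   vertex 1.8 3.0 3.8
  endloop
 endfacet
 facet normal 0.079 0.091 -0.993
  outer loop
   vertex 3.4 1.6 0.2
   vertex 0.2 2.2 0.0
   vertex 3.6 3.6 0.4
  endloop
 endfacet
 facet normal -0.076 -0.658 -0.749
  outer loop
   vertex 3.4 1.6 0.2
   vertex 2.2 0.6 1.2
   vertex 0.2 2.2 0.0
  endloop
 endfacet
 facet normal 0.995 -0.100 0.000
  outer loop
   vertex 3.4 1.6 0.2
   vertex 3.6 3.6 0.4
   vertex 3.4 1.6 3.4
  endloop
 endfacet
 facet normal 0.640 -0.768 0.000
  outer loop
   vertex 3.4 1.6 0.2
   vertex 3.4 1.6 3.4
   vertex 2.2 0.6 1.2
  endloop
 endfacet
 facet normal -0.675 -0.720 0.165
  outer loop
   vertex 2.0 1.2 3.0
   vertex 0.2 2.2 0.0
   vertex 2.2 0.6 1.2
  endloop
 endfacet
 facet normal -0.861 -0.283 0.422
  outer loop
   vertex 2.0 1.2 3.0
   vertex 1.8 3.0 3.8
   vertex 0.2 2.2 0.0
  endloop
 endfacet
 facet normal 0.171 -0.929 0.329
  outer loop
   vertex 2.0 1.2 3.0
   vertex 2.2 0.6 1.2
   vertex 3.4 1.6 3.4
  endloop
 endfacet
 facet normal -0.138 -0.415 0.899
  outer loop
   vertex 2.0 1.2 3.0
   vertex 3.4 1.6 3.4
   vertex 1.8 3.0 3.8
  endloop
 endfacet
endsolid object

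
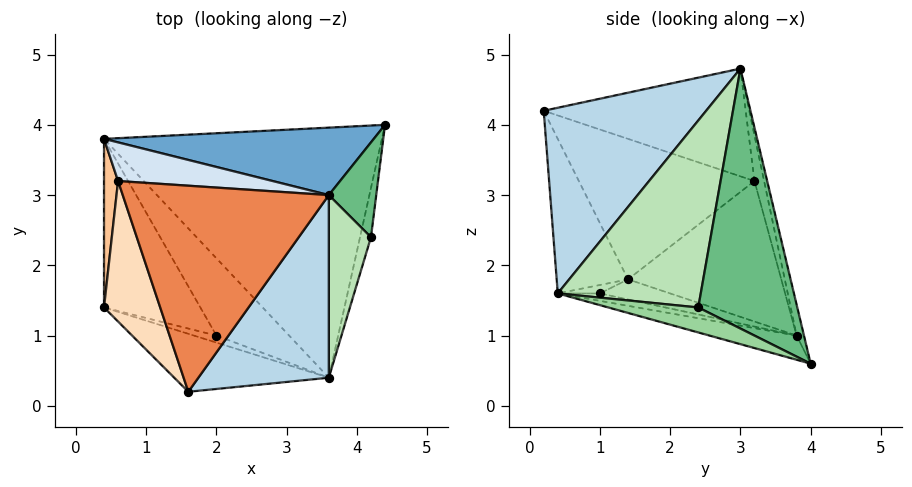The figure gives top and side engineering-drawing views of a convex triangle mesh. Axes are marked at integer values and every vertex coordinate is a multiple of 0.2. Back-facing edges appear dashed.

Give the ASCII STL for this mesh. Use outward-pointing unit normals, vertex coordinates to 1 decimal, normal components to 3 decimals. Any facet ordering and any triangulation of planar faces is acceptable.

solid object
 facet normal -0.026 0.974 0.227
  outer loop
   vertex 3.6 3.0 4.8
   vertex 4.4 4.0 0.6
   vertex 0.4 3.8 1.0
  endloop
 endfacet
 facet normal -0.084 -0.249 -0.965
  outer loop
   vertex 3.6 0.4 1.6
   vertex 0.4 3.8 1.0
   vertex 4.4 4.0 0.6
  endloop
 endfacet
 facet normal 0.668 -0.578 0.469
  outer loop
   vertex 3.6 0.4 1.6
   vertex 3.6 3.0 4.8
   vertex 1.6 0.2 4.2
  endloop
 endfacet
 facet normal -0.079 0.960 0.269
  outer loop
   vertex 0.6 3.2 3.2
   vertex 3.6 3.0 4.8
   vertex 0.4 3.8 1.0
  endloop
 endfacet
 facet normal -0.459 0.140 0.878
  outer loop
   vertex 0.6 3.2 3.2
   vertex 1.6 0.2 4.2
   vertex 3.6 3.0 4.8
  endloop
 endfacet
 facet normal -0.302 -0.905 -0.302
  outer loop
   vertex 0.4 1.4 1.8
   vertex 3.6 0.4 1.6
   vertex 1.6 0.2 4.2
  endloop
 endfacet
 facet normal -0.994 0.033 0.099
  outer loop
   vertex 0.4 1.4 1.8
   vertex 0.6 3.2 3.2
   vertex 0.4 3.8 1.0
  endloop
 endfacet
 facet normal -0.913 -0.183 0.365
  outer loop
   vertex 0.4 1.4 1.8
   vertex 1.6 0.2 4.2
   vertex 0.6 3.2 3.2
  endloop
 endfacet
 facet normal 0.983 -0.033 0.179
  outer loop
   vertex 4.2 2.4 1.4
   vertex 4.4 4.0 0.6
   vertex 3.6 3.0 4.8
  endloop
 endfacet
 facet normal 0.874 -0.300 -0.382
  outer loop
   vertex 4.2 2.4 1.4
   vertex 3.6 0.4 1.6
   vertex 4.4 4.0 0.6
  endloop
 endfacet
 facet normal 0.942 -0.261 0.212
  outer loop
   vertex 4.2 2.4 1.4
   vertex 3.6 3.0 4.8
   vertex 3.6 0.4 1.6
  endloop
 endfacet
 facet normal -0.098 -0.262 -0.960
  outer loop
   vertex 2.0 1.0 1.6
   vertex 0.4 3.8 1.0
   vertex 3.6 0.4 1.6
  endloop
 endfacet
 facet normal -0.194 -0.310 -0.931
  outer loop
   vertex 2.0 1.0 1.6
   vertex 0.4 1.4 1.8
   vertex 0.4 3.8 1.0
  endloop
 endfacet
 facet normal -0.256 -0.683 -0.683
  outer loop
   vertex 2.0 1.0 1.6
   vertex 3.6 0.4 1.6
   vertex 0.4 1.4 1.8
  endloop
 endfacet
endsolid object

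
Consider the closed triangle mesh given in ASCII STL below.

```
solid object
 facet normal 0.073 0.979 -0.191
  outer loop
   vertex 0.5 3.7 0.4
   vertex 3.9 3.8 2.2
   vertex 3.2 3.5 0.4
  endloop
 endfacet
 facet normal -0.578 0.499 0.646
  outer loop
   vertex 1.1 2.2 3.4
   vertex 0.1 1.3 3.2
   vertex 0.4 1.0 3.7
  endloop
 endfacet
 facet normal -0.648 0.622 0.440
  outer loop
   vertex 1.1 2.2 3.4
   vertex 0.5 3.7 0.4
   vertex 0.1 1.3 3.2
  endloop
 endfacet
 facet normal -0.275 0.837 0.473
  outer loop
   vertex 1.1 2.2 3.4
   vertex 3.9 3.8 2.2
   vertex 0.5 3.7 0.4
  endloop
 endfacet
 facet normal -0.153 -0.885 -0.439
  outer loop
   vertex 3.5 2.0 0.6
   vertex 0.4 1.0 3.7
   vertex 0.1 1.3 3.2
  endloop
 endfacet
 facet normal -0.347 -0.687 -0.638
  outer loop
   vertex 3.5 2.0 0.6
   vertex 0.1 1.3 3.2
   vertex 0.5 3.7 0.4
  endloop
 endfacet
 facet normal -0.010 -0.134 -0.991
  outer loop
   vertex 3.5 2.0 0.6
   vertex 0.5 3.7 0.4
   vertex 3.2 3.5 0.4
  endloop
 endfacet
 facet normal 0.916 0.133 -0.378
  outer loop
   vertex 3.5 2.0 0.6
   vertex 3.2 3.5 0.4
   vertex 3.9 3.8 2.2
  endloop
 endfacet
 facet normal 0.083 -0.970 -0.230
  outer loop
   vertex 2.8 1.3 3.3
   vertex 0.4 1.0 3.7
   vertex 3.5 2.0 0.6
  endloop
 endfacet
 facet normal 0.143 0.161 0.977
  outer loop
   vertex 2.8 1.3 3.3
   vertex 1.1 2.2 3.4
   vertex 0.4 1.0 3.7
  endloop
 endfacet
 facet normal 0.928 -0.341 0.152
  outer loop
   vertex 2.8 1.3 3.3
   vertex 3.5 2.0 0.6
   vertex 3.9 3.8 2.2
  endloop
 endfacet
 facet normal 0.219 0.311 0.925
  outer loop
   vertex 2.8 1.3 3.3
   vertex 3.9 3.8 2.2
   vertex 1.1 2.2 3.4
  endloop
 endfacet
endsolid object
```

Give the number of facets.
12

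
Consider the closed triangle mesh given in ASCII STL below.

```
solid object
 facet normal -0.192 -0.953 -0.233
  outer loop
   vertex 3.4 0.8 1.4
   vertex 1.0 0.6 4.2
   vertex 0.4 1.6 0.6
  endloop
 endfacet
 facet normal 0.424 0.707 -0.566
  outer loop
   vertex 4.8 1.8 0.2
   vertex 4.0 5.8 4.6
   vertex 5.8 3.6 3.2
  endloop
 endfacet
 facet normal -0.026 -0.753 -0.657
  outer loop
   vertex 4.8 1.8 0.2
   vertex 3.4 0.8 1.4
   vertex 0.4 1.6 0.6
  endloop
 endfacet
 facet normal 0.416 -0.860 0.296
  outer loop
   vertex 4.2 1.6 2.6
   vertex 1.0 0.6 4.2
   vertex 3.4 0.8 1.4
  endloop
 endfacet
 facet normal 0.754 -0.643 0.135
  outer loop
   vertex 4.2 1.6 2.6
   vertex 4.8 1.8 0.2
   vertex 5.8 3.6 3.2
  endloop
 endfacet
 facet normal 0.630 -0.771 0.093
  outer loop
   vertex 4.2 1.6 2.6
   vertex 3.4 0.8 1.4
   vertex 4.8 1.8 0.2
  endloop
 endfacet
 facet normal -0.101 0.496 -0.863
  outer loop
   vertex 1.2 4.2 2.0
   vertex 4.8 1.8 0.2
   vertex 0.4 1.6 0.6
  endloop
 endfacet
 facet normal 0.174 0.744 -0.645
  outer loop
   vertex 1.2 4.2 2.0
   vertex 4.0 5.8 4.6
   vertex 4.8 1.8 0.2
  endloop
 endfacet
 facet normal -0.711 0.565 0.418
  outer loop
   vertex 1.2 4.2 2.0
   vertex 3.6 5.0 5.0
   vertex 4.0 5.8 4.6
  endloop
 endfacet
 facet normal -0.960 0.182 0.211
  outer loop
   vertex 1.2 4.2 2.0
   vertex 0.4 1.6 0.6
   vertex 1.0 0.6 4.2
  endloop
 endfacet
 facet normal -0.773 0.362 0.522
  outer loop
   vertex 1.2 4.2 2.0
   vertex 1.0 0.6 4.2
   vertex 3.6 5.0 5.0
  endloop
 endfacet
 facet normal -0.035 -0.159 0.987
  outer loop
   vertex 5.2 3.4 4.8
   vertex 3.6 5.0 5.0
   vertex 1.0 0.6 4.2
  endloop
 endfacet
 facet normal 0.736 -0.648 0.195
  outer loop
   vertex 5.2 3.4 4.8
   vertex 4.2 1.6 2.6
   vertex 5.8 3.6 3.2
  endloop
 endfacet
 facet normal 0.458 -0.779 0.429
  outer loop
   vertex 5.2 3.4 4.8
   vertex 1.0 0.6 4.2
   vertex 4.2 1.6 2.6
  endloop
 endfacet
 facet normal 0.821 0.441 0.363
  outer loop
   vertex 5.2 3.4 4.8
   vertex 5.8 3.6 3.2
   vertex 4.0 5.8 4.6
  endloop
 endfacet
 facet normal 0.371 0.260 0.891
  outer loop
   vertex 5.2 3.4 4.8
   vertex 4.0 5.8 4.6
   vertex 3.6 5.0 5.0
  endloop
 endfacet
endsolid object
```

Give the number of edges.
24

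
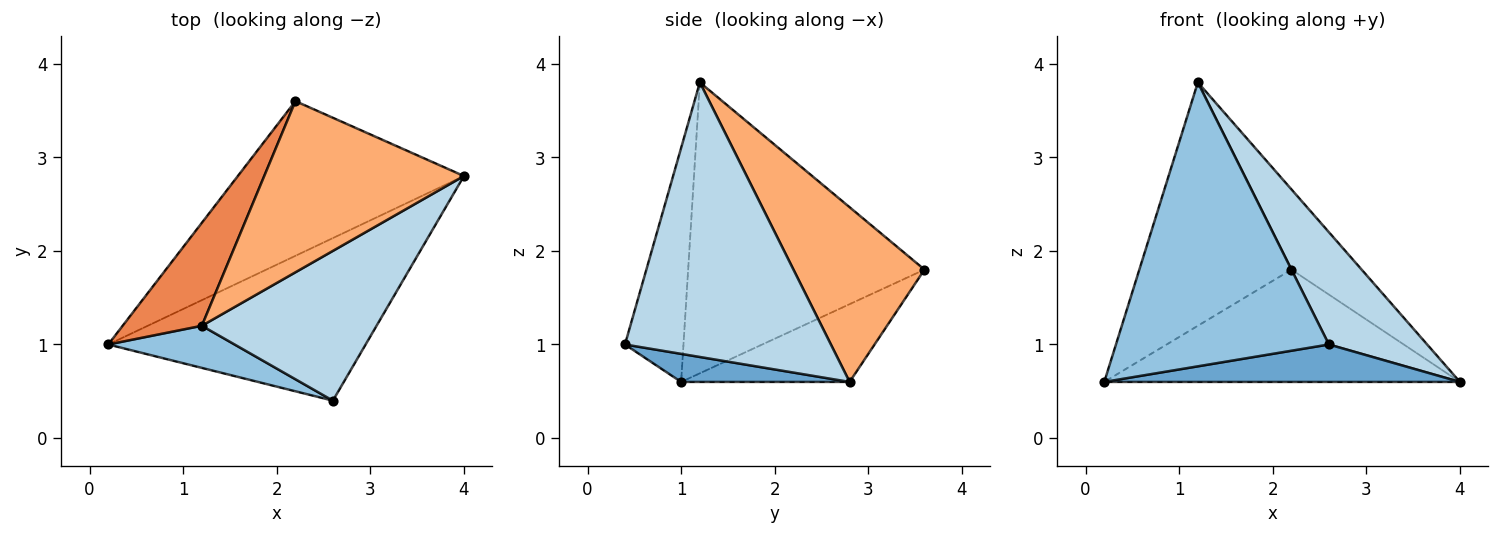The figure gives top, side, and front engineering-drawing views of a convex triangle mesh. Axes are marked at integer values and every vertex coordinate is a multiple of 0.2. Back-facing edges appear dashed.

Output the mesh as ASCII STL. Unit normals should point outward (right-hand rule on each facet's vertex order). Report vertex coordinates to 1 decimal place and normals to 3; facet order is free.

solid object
 facet normal 0.106 -0.223 -0.969
  outer loop
   vertex 2.6 0.4 1.0
   vertex 0.2 1.0 0.6
   vertex 4.0 2.8 0.6
  endloop
 endfacet
 facet normal -0.262 -0.955 0.142
  outer loop
   vertex 1.2 1.2 3.8
   vertex 0.2 1.0 0.6
   vertex 2.6 0.4 1.0
  endloop
 endfacet
 facet normal 0.783 -0.374 0.498
  outer loop
   vertex 1.2 1.2 3.8
   vertex 2.6 0.4 1.0
   vertex 4.0 2.8 0.6
  endloop
 endfacet
 facet normal -0.268 0.566 -0.780
  outer loop
   vertex 2.2 3.6 1.8
   vertex 4.0 2.8 0.6
   vertex 0.2 1.0 0.6
  endloop
 endfacet
 facet normal -0.820 0.528 0.223
  outer loop
   vertex 2.2 3.6 1.8
   vertex 0.2 1.0 0.6
   vertex 1.2 1.2 3.8
  endloop
 endfacet
 facet normal 0.621 0.333 0.710
  outer loop
   vertex 2.2 3.6 1.8
   vertex 1.2 1.2 3.8
   vertex 4.0 2.8 0.6
  endloop
 endfacet
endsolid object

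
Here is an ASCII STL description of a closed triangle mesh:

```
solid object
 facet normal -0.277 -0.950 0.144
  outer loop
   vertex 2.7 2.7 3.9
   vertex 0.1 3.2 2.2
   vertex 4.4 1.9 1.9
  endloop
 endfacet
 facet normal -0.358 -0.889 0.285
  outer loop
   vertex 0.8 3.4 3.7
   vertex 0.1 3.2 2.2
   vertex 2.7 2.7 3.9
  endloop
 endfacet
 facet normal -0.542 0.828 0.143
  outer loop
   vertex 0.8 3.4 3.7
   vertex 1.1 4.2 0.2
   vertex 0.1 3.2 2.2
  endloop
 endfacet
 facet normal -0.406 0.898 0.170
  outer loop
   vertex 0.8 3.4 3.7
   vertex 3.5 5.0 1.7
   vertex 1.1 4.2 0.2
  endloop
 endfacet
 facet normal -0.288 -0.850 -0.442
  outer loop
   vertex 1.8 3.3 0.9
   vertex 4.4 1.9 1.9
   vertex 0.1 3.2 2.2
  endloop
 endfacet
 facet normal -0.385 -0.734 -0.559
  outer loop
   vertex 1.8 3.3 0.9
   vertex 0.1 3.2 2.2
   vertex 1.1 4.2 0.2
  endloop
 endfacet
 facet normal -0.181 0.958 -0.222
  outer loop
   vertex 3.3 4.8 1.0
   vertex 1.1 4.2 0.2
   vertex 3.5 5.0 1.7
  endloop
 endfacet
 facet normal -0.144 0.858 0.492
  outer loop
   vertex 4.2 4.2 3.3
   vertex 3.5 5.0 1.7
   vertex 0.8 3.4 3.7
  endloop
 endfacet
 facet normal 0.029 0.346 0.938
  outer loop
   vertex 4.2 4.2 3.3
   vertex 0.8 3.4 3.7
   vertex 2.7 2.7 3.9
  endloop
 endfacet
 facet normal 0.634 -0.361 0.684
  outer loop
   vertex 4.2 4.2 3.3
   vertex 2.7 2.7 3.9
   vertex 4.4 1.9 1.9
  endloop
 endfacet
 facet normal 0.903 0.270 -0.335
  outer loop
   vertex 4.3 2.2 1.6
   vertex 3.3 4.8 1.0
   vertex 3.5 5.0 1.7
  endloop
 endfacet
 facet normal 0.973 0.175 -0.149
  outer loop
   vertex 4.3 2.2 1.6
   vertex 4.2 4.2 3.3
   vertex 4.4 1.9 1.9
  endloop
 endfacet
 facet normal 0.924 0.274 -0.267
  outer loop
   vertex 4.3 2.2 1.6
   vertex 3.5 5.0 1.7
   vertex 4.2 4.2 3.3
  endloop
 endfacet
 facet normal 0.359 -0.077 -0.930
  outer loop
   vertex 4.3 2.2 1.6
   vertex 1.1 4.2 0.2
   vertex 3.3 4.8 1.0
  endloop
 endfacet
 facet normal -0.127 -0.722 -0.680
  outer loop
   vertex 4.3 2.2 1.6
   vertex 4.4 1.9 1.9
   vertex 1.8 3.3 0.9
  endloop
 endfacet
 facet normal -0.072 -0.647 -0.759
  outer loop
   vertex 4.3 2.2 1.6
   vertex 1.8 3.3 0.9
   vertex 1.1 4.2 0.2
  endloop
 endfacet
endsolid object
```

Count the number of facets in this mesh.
16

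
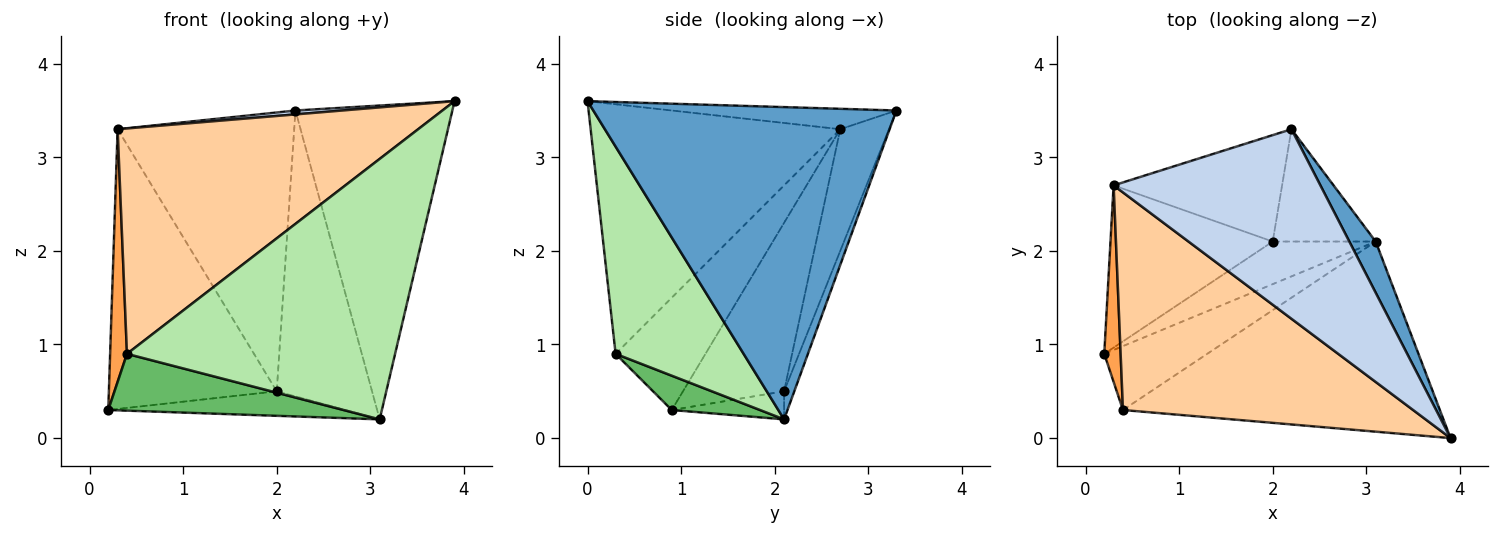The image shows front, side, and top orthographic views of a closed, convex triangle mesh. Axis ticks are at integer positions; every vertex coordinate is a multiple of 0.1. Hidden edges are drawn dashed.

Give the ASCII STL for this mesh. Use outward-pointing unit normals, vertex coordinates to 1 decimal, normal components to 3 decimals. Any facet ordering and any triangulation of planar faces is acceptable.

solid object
 facet normal 0.886 0.458 0.075
  outer loop
   vertex 3.1 2.1 0.2
   vertex 2.2 3.3 3.5
   vertex 3.9 0.0 3.6
  endloop
 endfacet
 facet normal -0.098 -0.020 0.995
  outer loop
   vertex 0.3 2.7 3.3
   vertex 3.9 0.0 3.6
   vertex 2.2 3.3 3.5
  endloop
 endfacet
 facet normal -0.973 -0.182 0.142
  outer loop
   vertex 0.4 0.3 0.9
   vertex 0.3 2.7 3.3
   vertex 0.2 0.9 0.3
  endloop
 endfacet
 facet normal -0.513 -0.618 0.596
  outer loop
   vertex 0.4 0.3 0.9
   vertex 3.9 0.0 3.6
   vertex 0.3 2.7 3.3
  endloop
 endfacet
 facet normal 0.242 -0.645 -0.725
  outer loop
   vertex 0.4 0.3 0.9
   vertex 0.2 0.9 0.3
   vertex 3.1 2.1 0.2
  endloop
 endfacet
 facet normal 0.360 -0.754 -0.550
  outer loop
   vertex 0.4 0.3 0.9
   vertex 3.1 2.1 0.2
   vertex 3.9 0.0 3.6
  endloop
 endfacet
 facet normal -0.099 0.926 -0.364
  outer loop
   vertex 2.0 2.1 0.5
   vertex 2.2 3.3 3.5
   vertex 3.1 2.1 0.2
  endloop
 endfacet
 facet normal -0.249 0.905 -0.345
  outer loop
   vertex 2.0 2.1 0.5
   vertex 0.3 2.7 3.3
   vertex 2.2 3.3 3.5
  endloop
 endfacet
 facet normal -0.230 0.486 -0.843
  outer loop
   vertex 2.0 2.1 0.5
   vertex 3.1 2.1 0.2
   vertex 0.2 0.9 0.3
  endloop
 endfacet
 facet normal -0.462 0.767 -0.445
  outer loop
   vertex 2.0 2.1 0.5
   vertex 0.2 0.9 0.3
   vertex 0.3 2.7 3.3
  endloop
 endfacet
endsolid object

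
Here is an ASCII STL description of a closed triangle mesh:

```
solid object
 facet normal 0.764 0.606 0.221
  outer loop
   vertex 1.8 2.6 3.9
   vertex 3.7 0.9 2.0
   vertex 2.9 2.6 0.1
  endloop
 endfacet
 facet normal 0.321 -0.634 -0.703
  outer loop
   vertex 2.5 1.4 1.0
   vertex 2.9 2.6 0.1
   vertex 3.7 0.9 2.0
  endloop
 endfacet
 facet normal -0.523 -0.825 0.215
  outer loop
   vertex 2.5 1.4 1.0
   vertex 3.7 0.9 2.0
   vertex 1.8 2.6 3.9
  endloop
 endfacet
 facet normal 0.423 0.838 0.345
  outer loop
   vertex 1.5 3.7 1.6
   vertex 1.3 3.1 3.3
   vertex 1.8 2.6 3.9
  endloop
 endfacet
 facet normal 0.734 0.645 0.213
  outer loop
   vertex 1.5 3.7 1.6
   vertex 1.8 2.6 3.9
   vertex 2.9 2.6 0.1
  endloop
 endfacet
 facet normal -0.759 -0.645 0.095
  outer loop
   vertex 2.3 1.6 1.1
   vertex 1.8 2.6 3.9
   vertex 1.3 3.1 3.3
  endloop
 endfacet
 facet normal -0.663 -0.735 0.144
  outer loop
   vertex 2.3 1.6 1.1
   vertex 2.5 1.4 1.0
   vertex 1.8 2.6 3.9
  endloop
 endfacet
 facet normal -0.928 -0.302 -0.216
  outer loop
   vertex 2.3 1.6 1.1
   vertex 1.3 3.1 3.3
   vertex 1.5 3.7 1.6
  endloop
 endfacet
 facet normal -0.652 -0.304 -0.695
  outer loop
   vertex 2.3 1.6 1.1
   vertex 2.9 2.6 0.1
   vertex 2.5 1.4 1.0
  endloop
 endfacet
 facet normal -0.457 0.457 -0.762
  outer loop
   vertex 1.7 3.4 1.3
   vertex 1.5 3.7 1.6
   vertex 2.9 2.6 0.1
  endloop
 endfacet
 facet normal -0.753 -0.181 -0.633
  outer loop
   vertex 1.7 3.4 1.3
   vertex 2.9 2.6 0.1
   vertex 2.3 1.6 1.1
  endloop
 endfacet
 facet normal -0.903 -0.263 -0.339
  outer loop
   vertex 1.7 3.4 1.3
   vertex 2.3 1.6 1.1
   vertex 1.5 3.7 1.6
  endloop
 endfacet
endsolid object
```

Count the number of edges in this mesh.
18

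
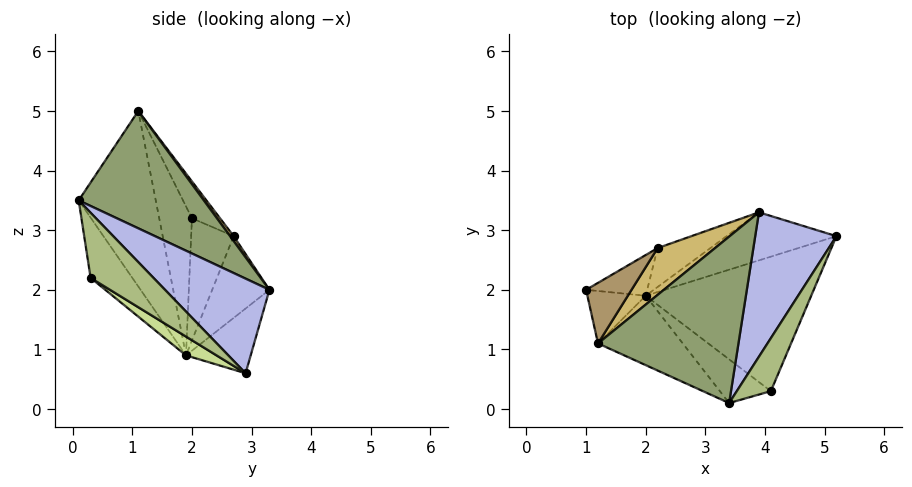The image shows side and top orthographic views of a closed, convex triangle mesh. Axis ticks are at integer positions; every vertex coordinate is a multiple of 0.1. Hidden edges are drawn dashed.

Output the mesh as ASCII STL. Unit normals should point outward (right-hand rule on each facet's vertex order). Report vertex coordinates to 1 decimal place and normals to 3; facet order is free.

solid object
 facet normal -0.680 -0.683 -0.266
  outer loop
   vertex 2.0 1.9 0.9
   vertex 1.2 1.1 5.0
   vertex 1.0 2.0 3.2
  endloop
 endfacet
 facet normal -0.542 -0.799 -0.262
  outer loop
   vertex 2.0 1.9 0.9
   vertex 3.4 0.1 3.5
   vertex 1.2 1.1 5.0
  endloop
 endfacet
 facet normal -0.300 0.807 -0.509
  outer loop
   vertex 3.9 3.3 2.0
   vertex 5.2 2.9 0.6
   vertex 2.0 1.9 0.9
  endloop
 endfacet
 facet normal 0.746 0.184 0.640
  outer loop
   vertex 3.9 3.3 2.0
   vertex 3.4 0.1 3.5
   vertex 5.2 2.9 0.6
  endloop
 endfacet
 facet normal 0.621 0.251 0.743
  outer loop
   vertex 3.9 3.3 2.0
   vertex 1.2 1.1 5.0
   vertex 3.4 0.1 3.5
  endloop
 endfacet
 facet normal 0.883 -0.089 0.462
  outer loop
   vertex 4.1 0.3 2.2
   vertex 5.2 2.9 0.6
   vertex 3.4 0.1 3.5
  endloop
 endfacet
 facet normal 0.094 -0.550 -0.830
  outer loop
   vertex 4.1 0.3 2.2
   vertex 2.0 1.9 0.9
   vertex 5.2 2.9 0.6
  endloop
 endfacet
 facet normal -0.418 -0.837 -0.354
  outer loop
   vertex 4.1 0.3 2.2
   vertex 3.4 0.1 3.5
   vertex 2.0 1.9 0.9
  endloop
 endfacet
 facet normal -0.364 0.816 0.449
  outer loop
   vertex 2.2 2.7 2.9
   vertex 1.0 2.0 3.2
   vertex 1.2 1.1 5.0
  endloop
 endfacet
 facet normal 0.053 0.782 0.621
  outer loop
   vertex 2.2 2.7 2.9
   vertex 1.2 1.1 5.0
   vertex 3.9 3.3 2.0
  endloop
 endfacet
 facet normal -0.535 0.802 -0.267
  outer loop
   vertex 2.2 2.7 2.9
   vertex 2.0 1.9 0.9
   vertex 1.0 2.0 3.2
  endloop
 endfacet
 facet normal -0.452 0.843 -0.292
  outer loop
   vertex 2.2 2.7 2.9
   vertex 3.9 3.3 2.0
   vertex 2.0 1.9 0.9
  endloop
 endfacet
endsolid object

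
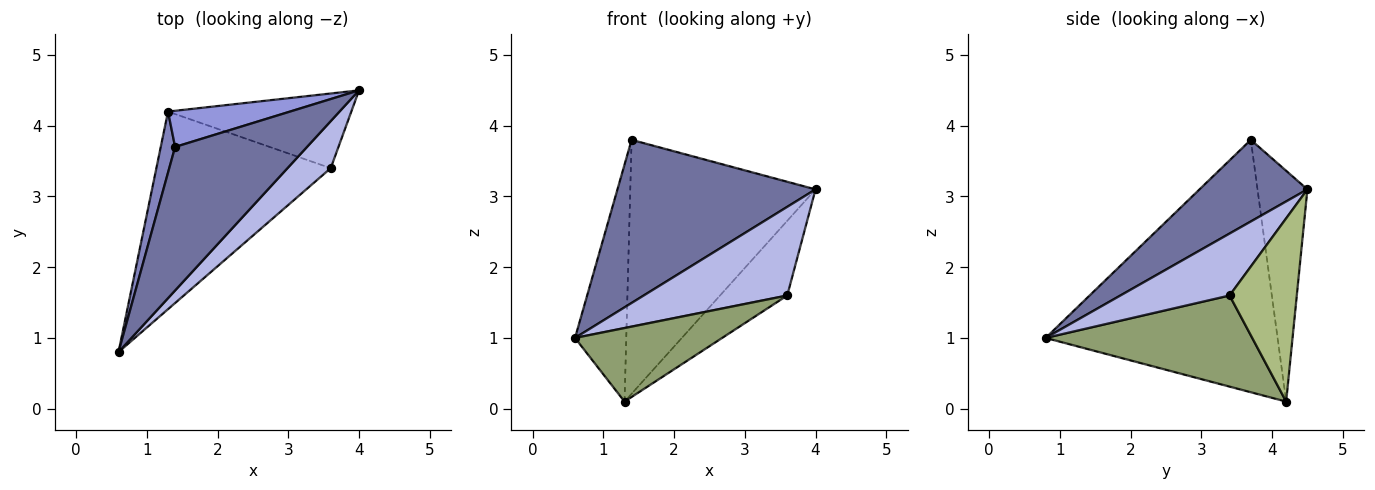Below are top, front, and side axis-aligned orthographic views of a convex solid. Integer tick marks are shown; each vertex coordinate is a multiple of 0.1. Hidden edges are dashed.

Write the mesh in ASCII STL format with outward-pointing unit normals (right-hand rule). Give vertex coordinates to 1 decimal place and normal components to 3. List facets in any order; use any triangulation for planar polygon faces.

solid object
 facet normal 0.378 -0.695 0.612
  outer loop
   vertex 1.4 3.7 3.8
   vertex 0.6 0.8 1.0
   vertex 4.0 4.5 3.1
  endloop
 endfacet
 facet normal -0.975 0.215 0.055
  outer loop
   vertex 1.4 3.7 3.8
   vertex 1.3 4.2 0.1
   vertex 0.6 0.8 1.0
  endloop
 endfacet
 facet normal -0.258 0.957 0.136
  outer loop
   vertex 1.4 3.7 3.8
   vertex 4.0 4.5 3.1
   vertex 1.3 4.2 0.1
  endloop
 endfacet
 facet normal 0.558 -0.733 0.389
  outer loop
   vertex 3.6 3.4 1.6
   vertex 4.0 4.5 3.1
   vertex 0.6 0.8 1.0
  endloop
 endfacet
 facet normal 0.440 -0.313 -0.842
  outer loop
   vertex 3.6 3.4 1.6
   vertex 0.6 0.8 1.0
   vertex 1.3 4.2 0.1
  endloop
 endfacet
 facet normal 0.577 0.577 -0.577
  outer loop
   vertex 3.6 3.4 1.6
   vertex 1.3 4.2 0.1
   vertex 4.0 4.5 3.1
  endloop
 endfacet
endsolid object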